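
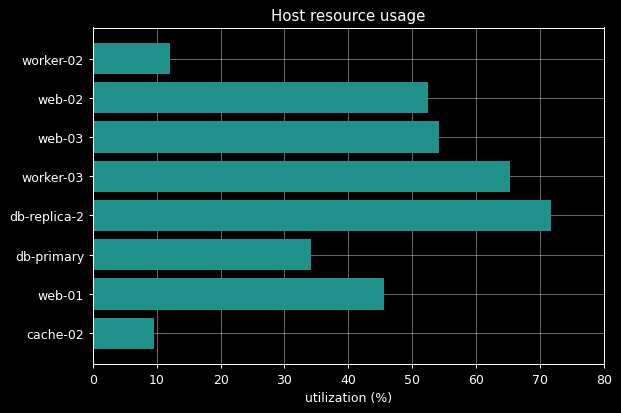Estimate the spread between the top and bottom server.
Max db-replica-2 ≈ 70, min cache-02 ≈ 10; range ≈ 60.

≈ 60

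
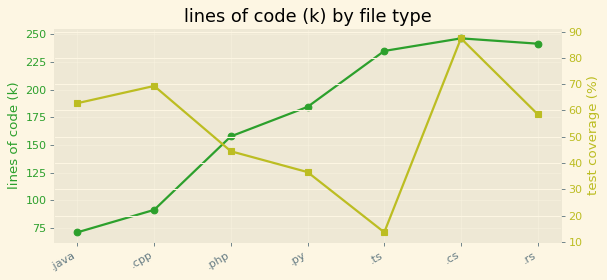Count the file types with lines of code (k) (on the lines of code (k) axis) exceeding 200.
Above 200: .ts, .cs, .rs.

3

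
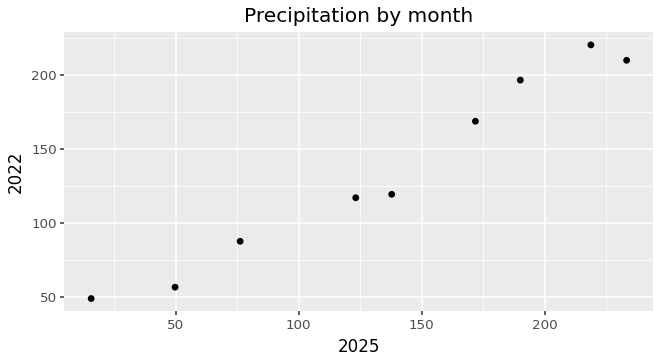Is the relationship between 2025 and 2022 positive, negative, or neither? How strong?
Points are positively correlated; strong (|r| ≈ 1.0).

positive, strong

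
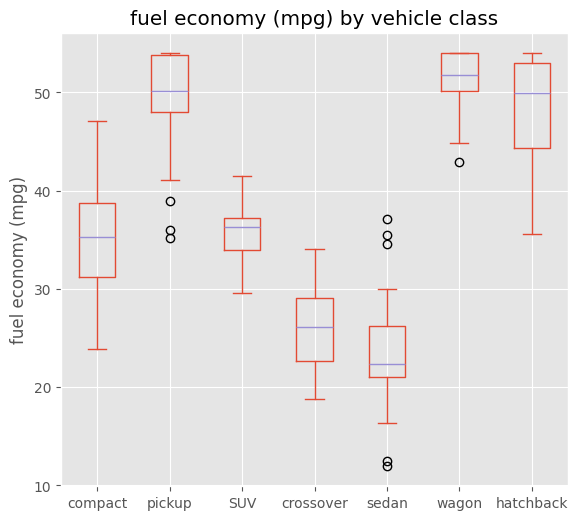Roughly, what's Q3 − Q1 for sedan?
≈ 5

Q3 ≈ 25, Q1 ≈ 20; IQR ≈ 5.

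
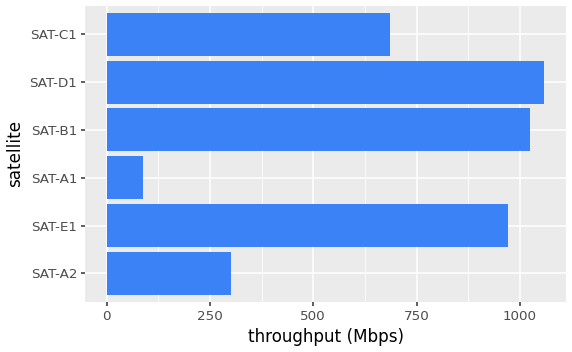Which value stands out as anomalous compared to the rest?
SAT-A1 ≈ 100; the rest sit between ≈ 300 and ≈ 1100.

SAT-A1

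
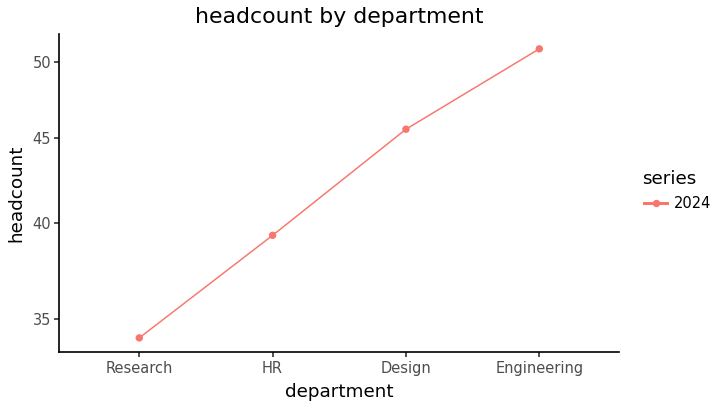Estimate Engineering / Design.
≈ 1.09×

Engineering ≈ 50, Design ≈ 46; 50/46 ≈ 1.09.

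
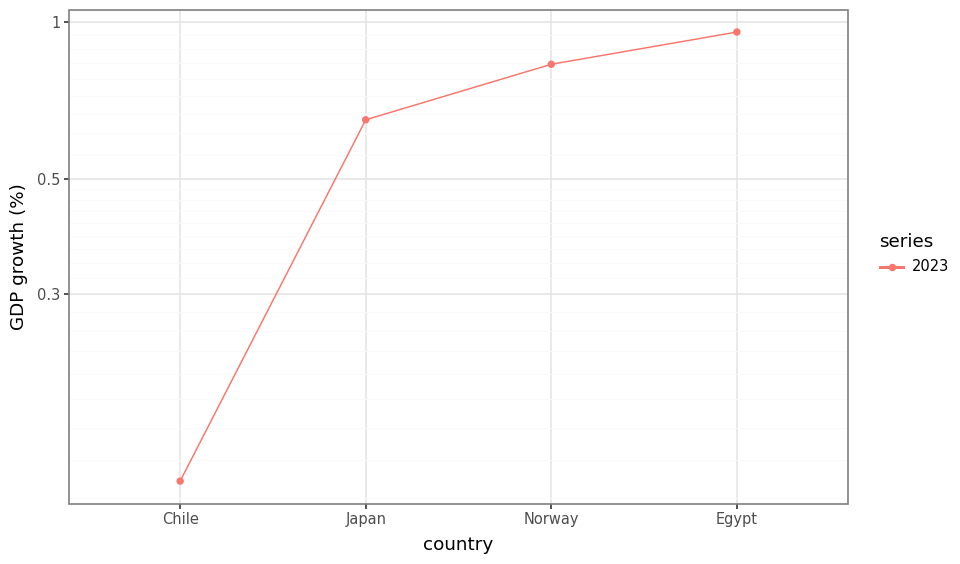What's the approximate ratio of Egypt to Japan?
≈ 1.67×

Egypt ≈ 1.0, Japan ≈ 0.6; 1.0/0.6 ≈ 1.67.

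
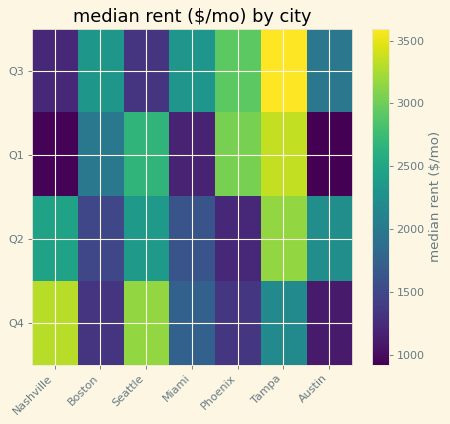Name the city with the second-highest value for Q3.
Top 3 for Q3: Tampa ≈ 3500, Phoenix ≈ 3000, Boston ≈ 2500.

Phoenix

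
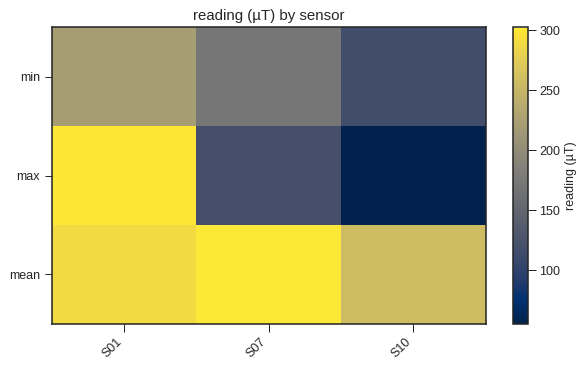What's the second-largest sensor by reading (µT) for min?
S07

Top 3 for min: S01 ≈ 225, S07 ≈ 175, S10 ≈ 125.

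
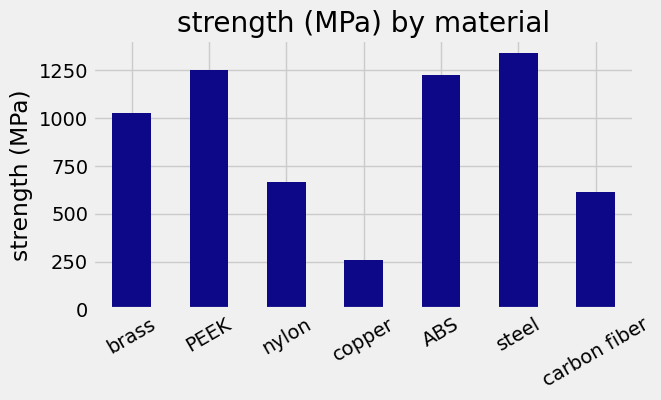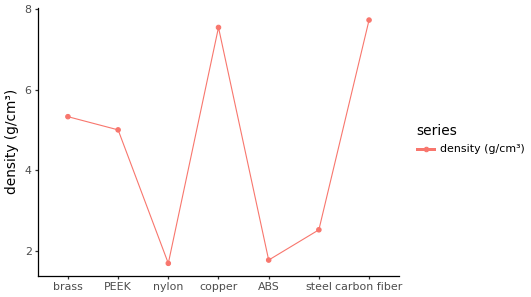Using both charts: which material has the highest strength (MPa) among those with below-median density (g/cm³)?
Chart 2 median density (g/cm³) ≈ 5; below-median materials: nylon, ABS, steel. Among those, steel has the highest strength (MPa) (≈ 1400).

steel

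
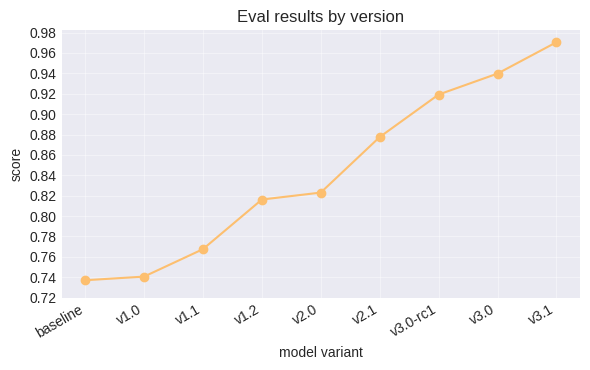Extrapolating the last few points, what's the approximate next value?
Last three: 0.92, 0.94, 0.98 → slope ≈ 0.03/step → next ≈ 1.01.

≈ 1.01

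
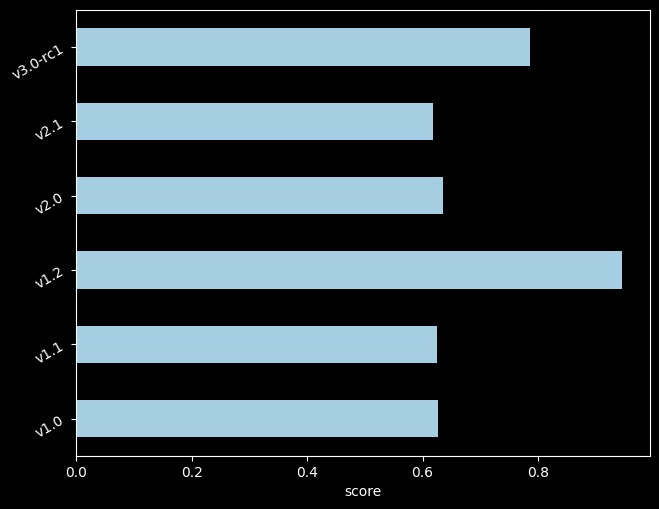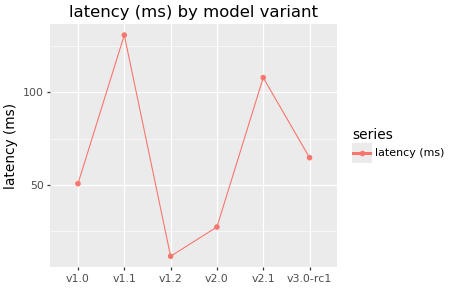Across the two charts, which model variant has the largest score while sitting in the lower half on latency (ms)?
v1.2

Chart 2 median latency (ms) ≈ 60; below-median model variants: v1.0, v1.2, v2.0. Among those, v1.2 has the highest score (≈ 0.9).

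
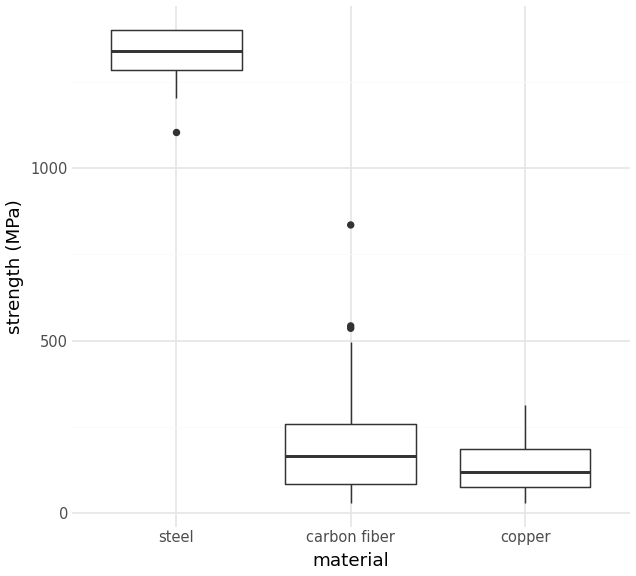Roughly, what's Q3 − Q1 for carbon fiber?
≈ 200

Q3 ≈ 200, Q1 ≈ 0; IQR ≈ 200.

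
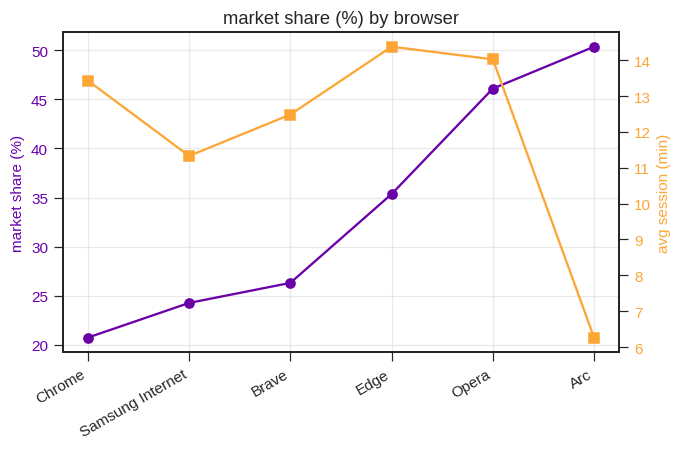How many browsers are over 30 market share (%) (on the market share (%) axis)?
Above 30: Edge, Opera, Arc.

3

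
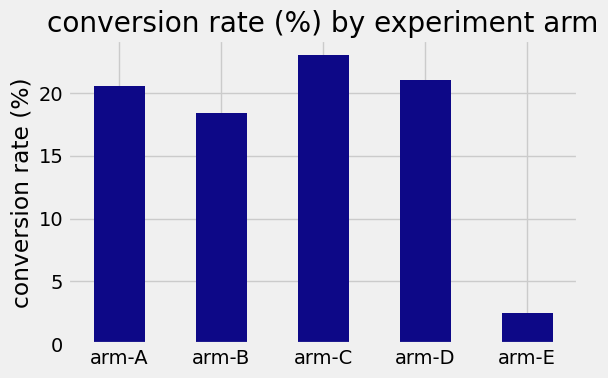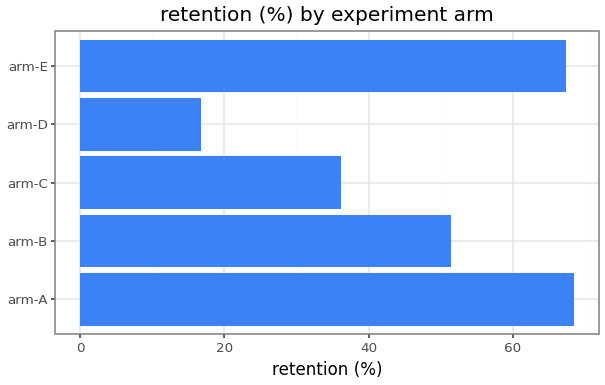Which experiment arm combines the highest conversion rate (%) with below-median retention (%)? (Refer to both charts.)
Chart 2 median retention (%) ≈ 50; below-median experiment arms: arm-C, arm-D. Among those, arm-C has the highest conversion rate (%) (≈ 25).

arm-C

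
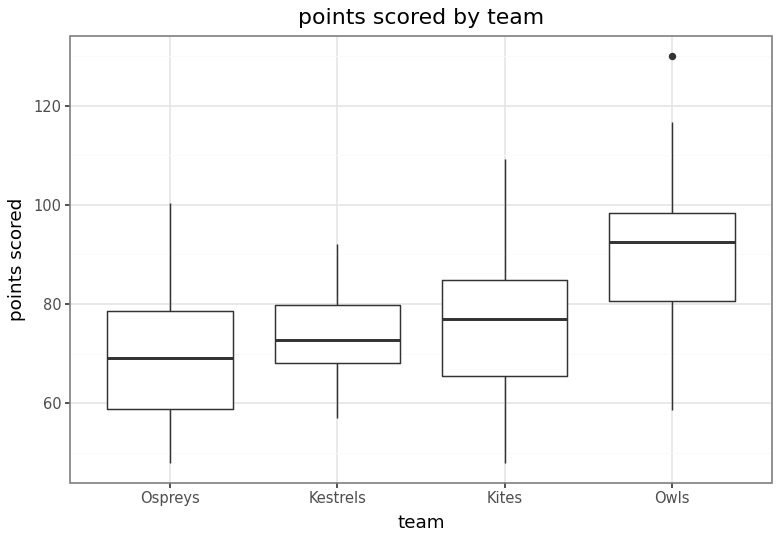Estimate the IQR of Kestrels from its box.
≈ 10

Q3 ≈ 80, Q1 ≈ 70; IQR ≈ 10.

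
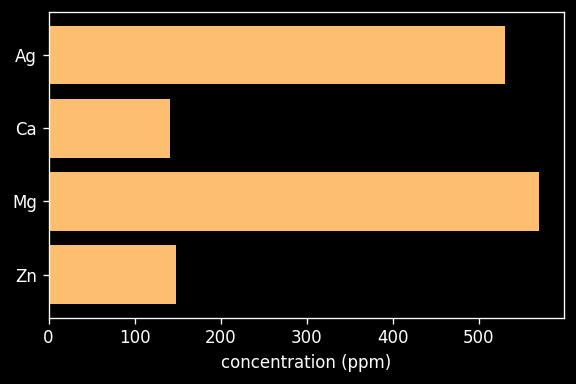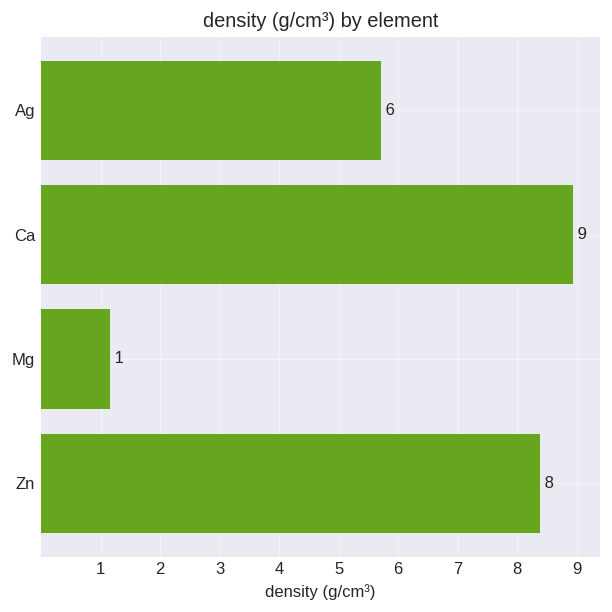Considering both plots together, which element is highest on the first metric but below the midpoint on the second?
Chart 2 median density (g/cm³) ≈ 7; below-median elements: Ag, Mg. Among those, Mg has the highest concentration (ppm) (≈ 600).

Mg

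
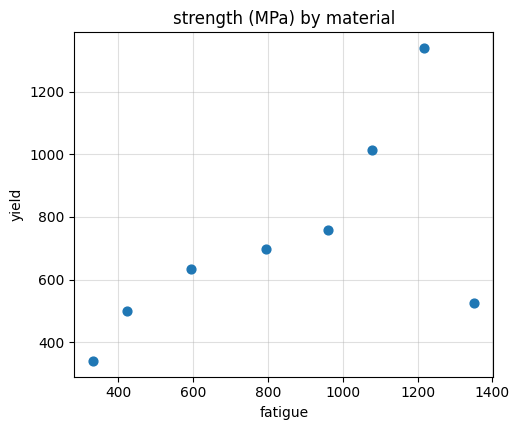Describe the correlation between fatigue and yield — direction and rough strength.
positive, moderate

Points are positively correlated; moderate (|r| ≈ 0.6).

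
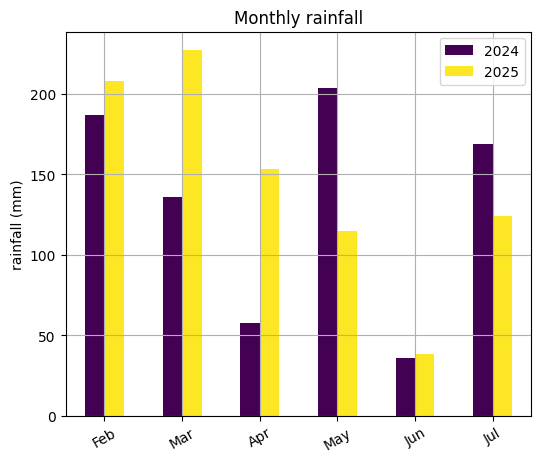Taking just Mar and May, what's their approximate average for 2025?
(220 + 120) / 2 ≈ 170.

≈ 170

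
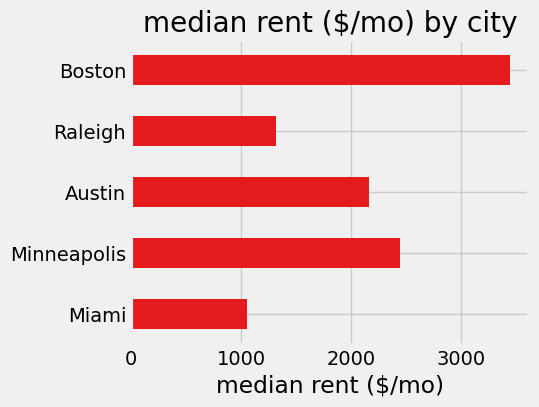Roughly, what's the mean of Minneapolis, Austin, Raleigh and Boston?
≈ 2375

(2500 + 2000 + 1500 + 3500) / 4 ≈ 2375.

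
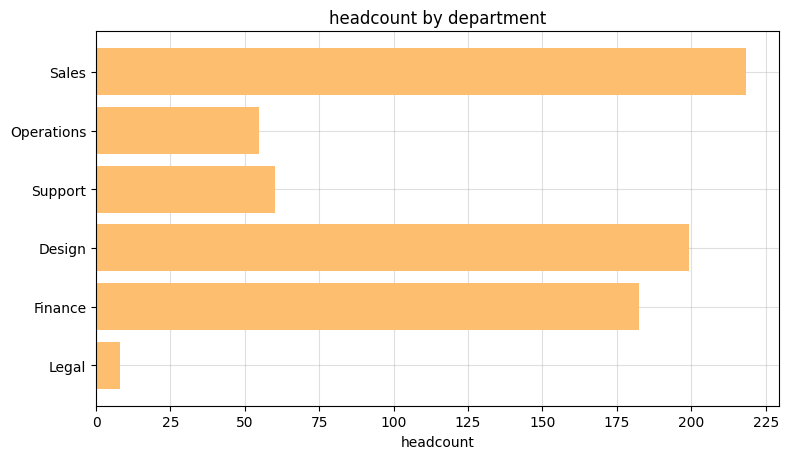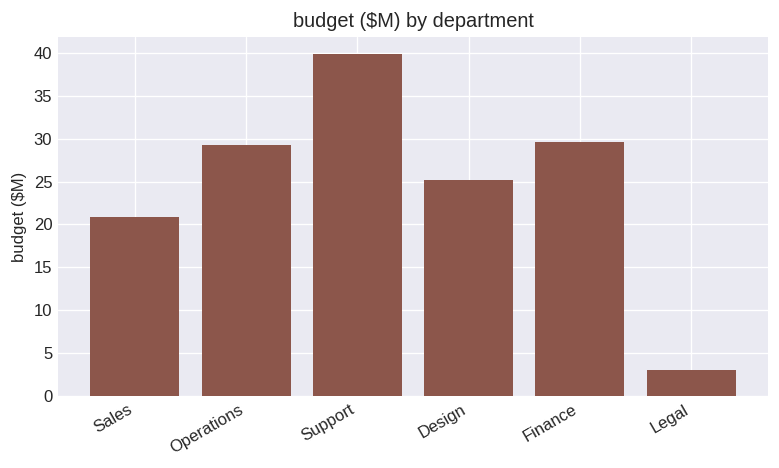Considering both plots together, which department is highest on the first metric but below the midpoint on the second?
Sales

Chart 2 median budget ($M) ≈ 25; below-median departments: Sales, Design, Legal. Among those, Sales has the highest headcount (≈ 225).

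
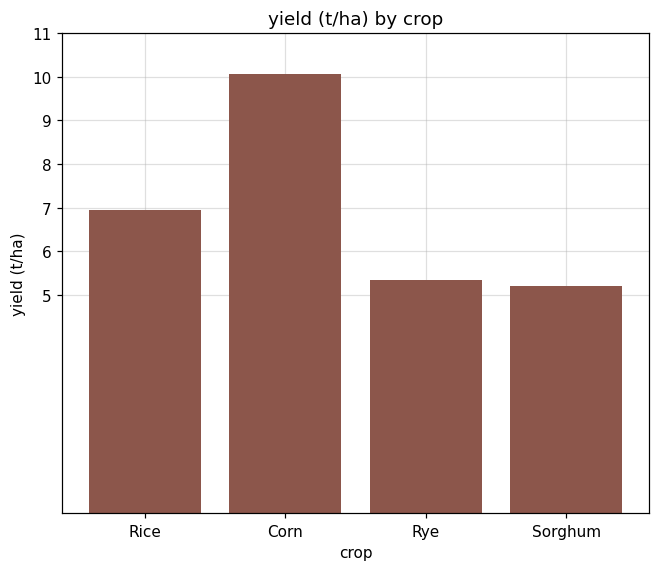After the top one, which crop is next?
Rice

Top 3: Corn ≈ 10, Rice ≈ 7, Rye ≈ 5.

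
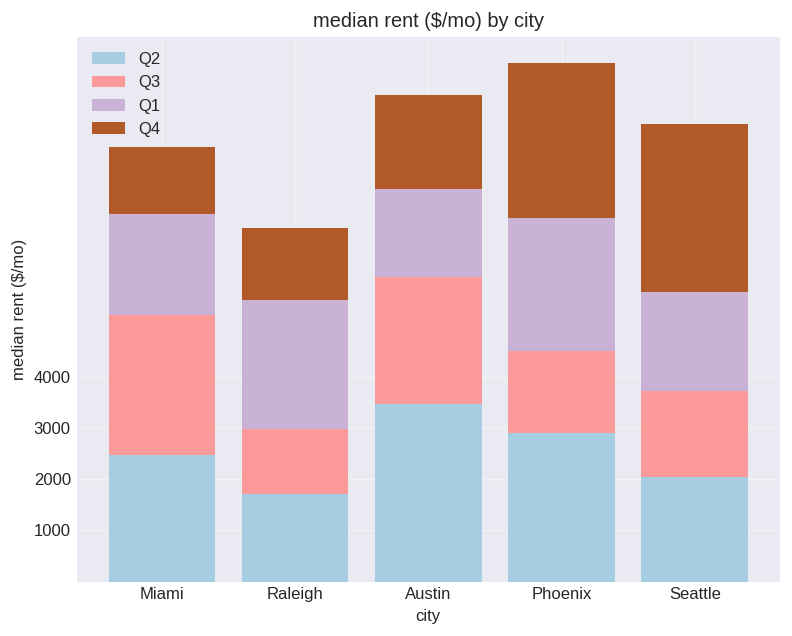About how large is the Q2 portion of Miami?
Q2 top ≈ 2000, bottom ≈ 0; segment ≈ 2000.

≈ 2000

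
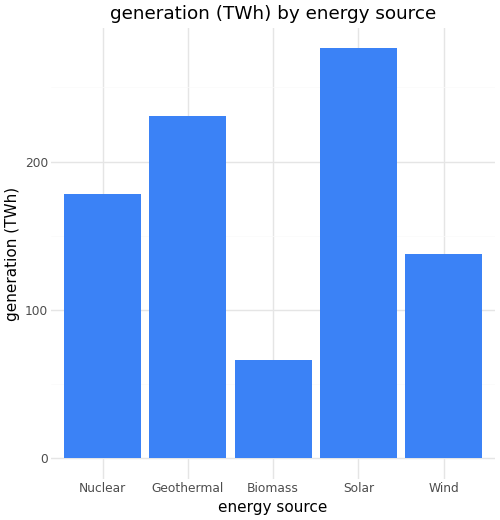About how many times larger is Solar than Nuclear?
≈ 1.57×

Solar ≈ 275, Nuclear ≈ 175; 275/175 ≈ 1.57.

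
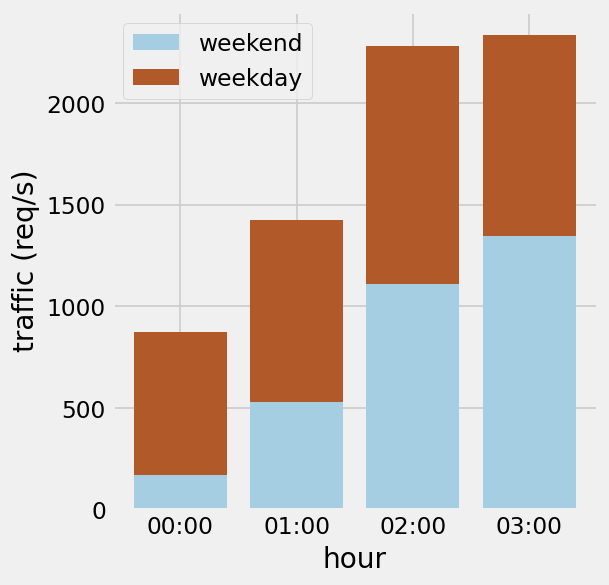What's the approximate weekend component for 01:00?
≈ 600

weekend top ≈ 600, bottom ≈ 0; segment ≈ 600.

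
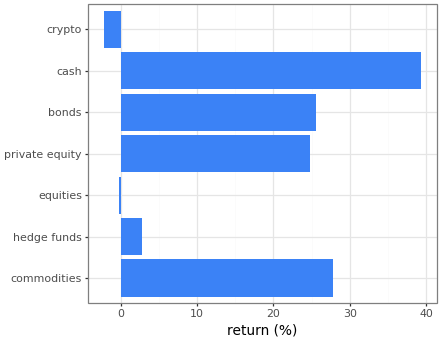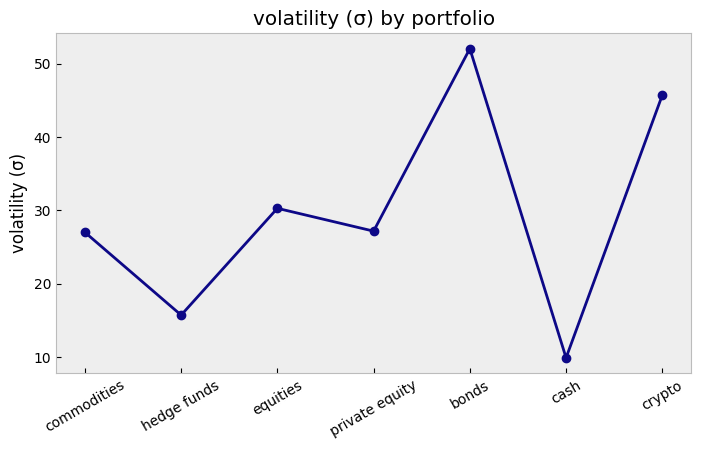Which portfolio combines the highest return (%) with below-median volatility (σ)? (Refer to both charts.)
cash

Chart 2 median volatility (σ) ≈ 25; below-median portfolios: commodities, hedge funds, cash. Among those, cash has the highest return (%) (≈ 40).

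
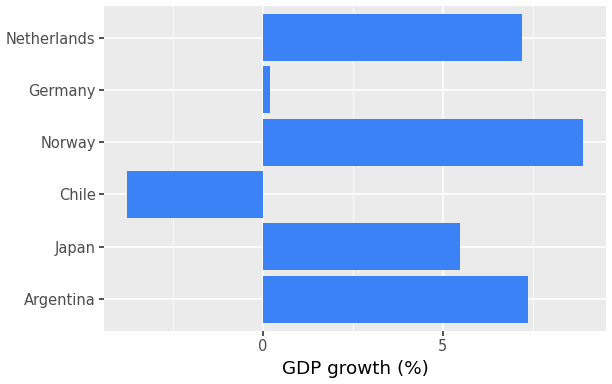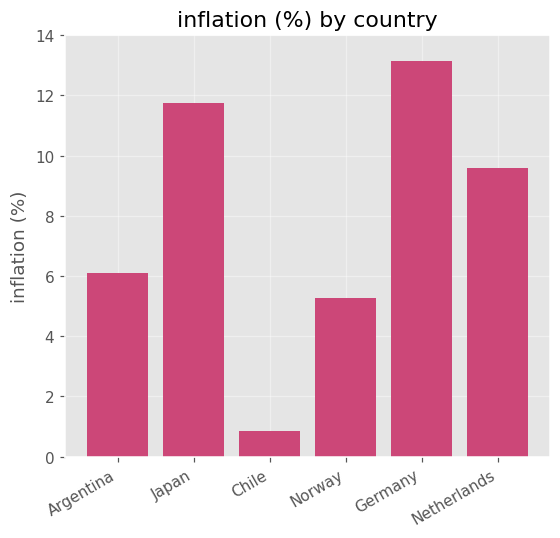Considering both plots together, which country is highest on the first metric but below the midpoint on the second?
Chart 2 median inflation (%) ≈ 8; below-median countries: Argentina, Chile, Norway. Among those, Norway has the highest GDP growth (%) (≈ 9).

Norway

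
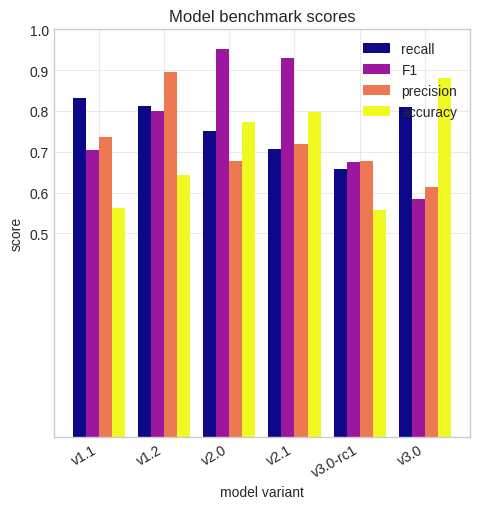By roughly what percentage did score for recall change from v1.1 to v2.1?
v1.1 ≈ 0.8, v2.1 ≈ 0.7; (0.7 − 0.8) / 0.8 ≈ -12.5%.

≈ -12.5%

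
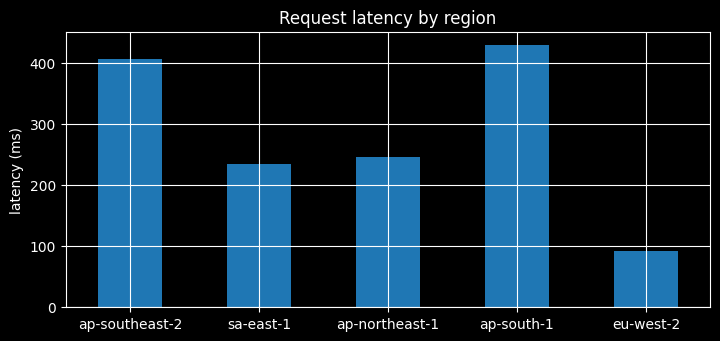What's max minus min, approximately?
Max ap-south-1 ≈ 450, min eu-west-2 ≈ 100; range ≈ 350.

≈ 350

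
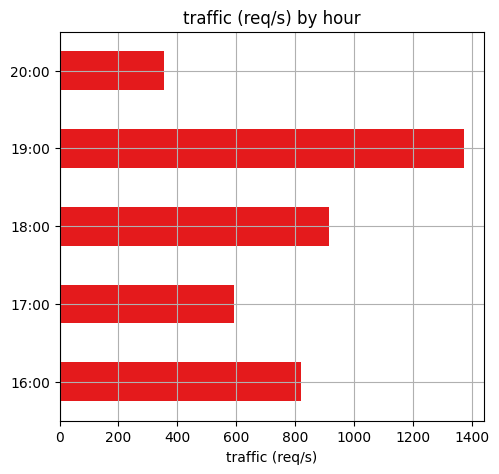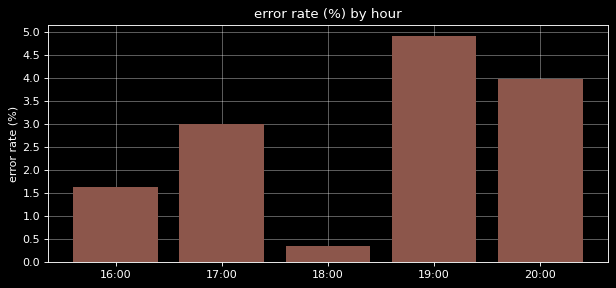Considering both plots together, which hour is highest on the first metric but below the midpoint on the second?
Chart 2 median error rate (%) ≈ 3; below-median hours: 16:00, 18:00. Among those, 18:00 has the highest traffic (req/s) (≈ 1000).

18:00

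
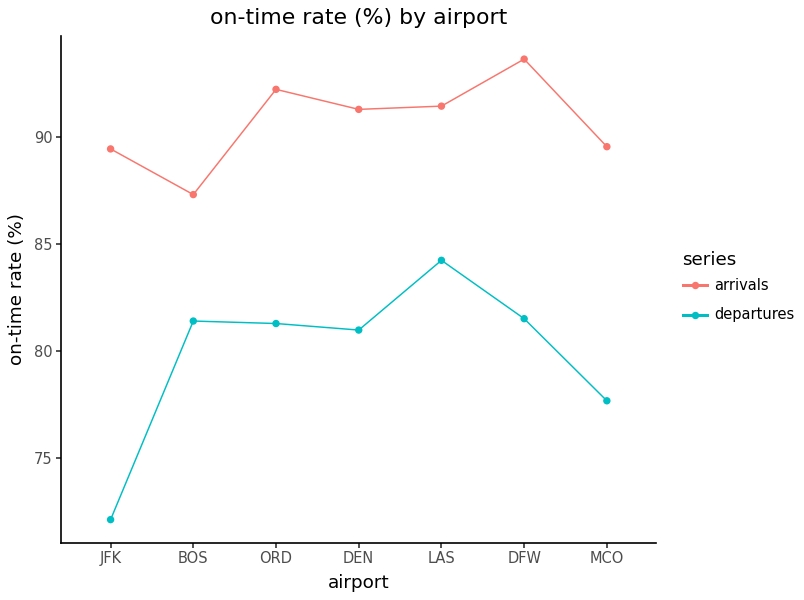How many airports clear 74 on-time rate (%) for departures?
Above 74: BOS, ORD, DEN, LAS, DFW, MCO.

6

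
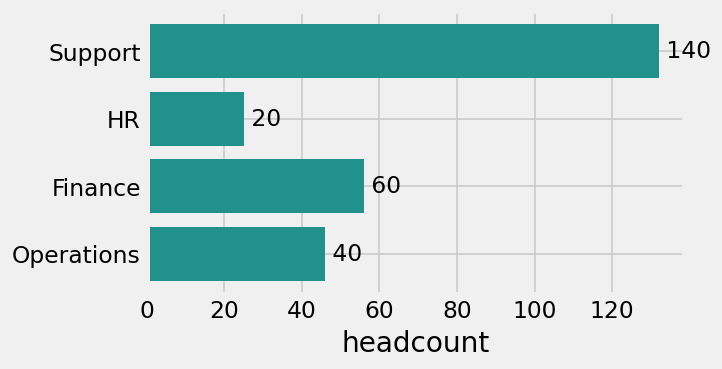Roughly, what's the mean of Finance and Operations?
(60 + 40) / 2 ≈ 50.

≈ 50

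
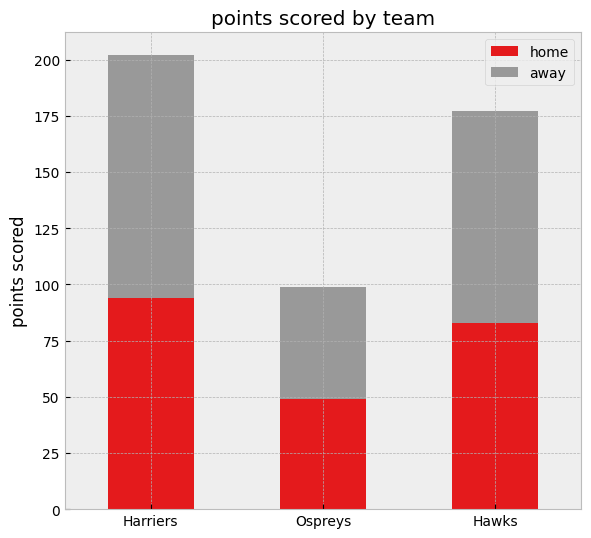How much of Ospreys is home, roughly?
home top ≈ 40, bottom ≈ 0; segment ≈ 40.

≈ 40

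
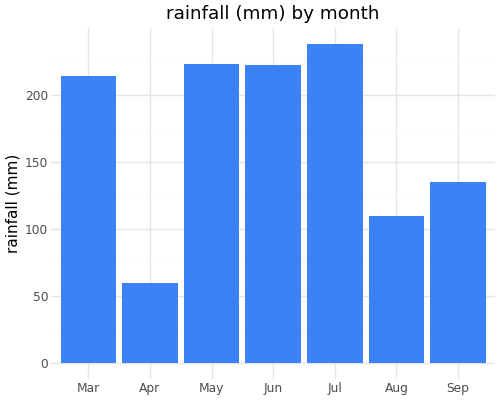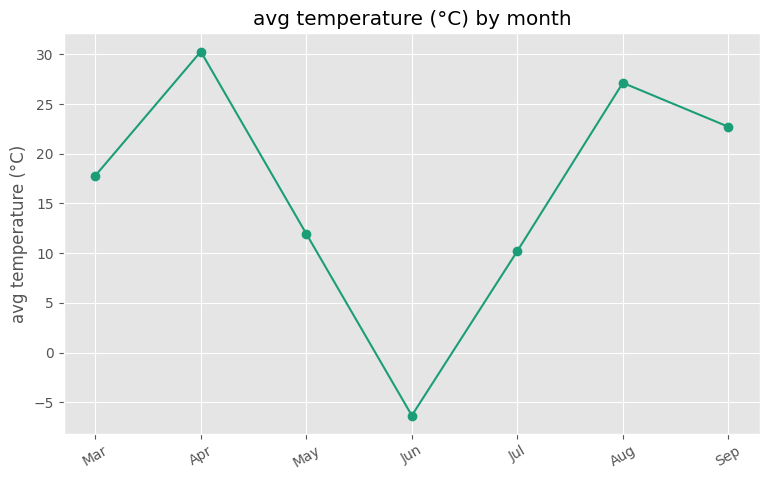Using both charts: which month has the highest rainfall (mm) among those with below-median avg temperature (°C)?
Chart 2 median avg temperature (°C) ≈ 20; below-median months: May, Jun, Jul. Among those, Jul has the highest rainfall (mm) (≈ 250).

Jul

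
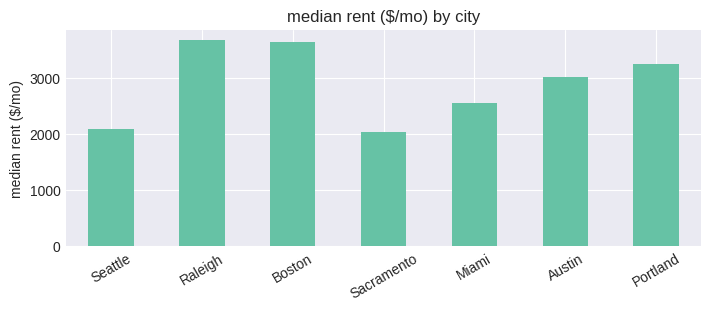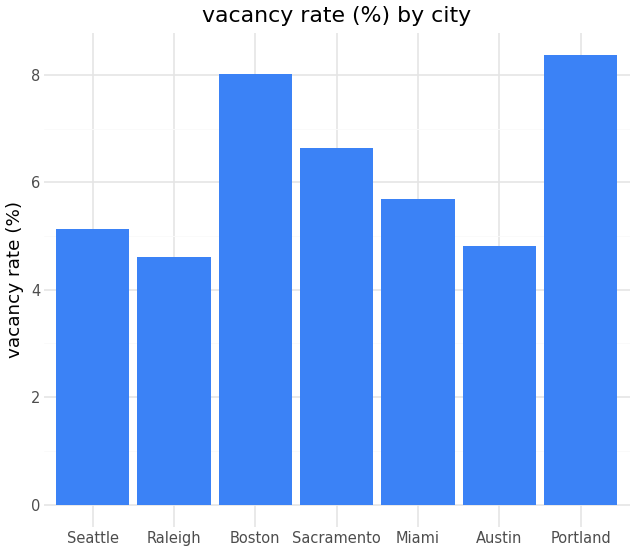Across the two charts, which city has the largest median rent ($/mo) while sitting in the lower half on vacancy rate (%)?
Chart 2 median vacancy rate (%) ≈ 6; below-median cities: Seattle, Raleigh, Austin. Among those, Raleigh has the highest median rent ($/mo) (≈ 3500).

Raleigh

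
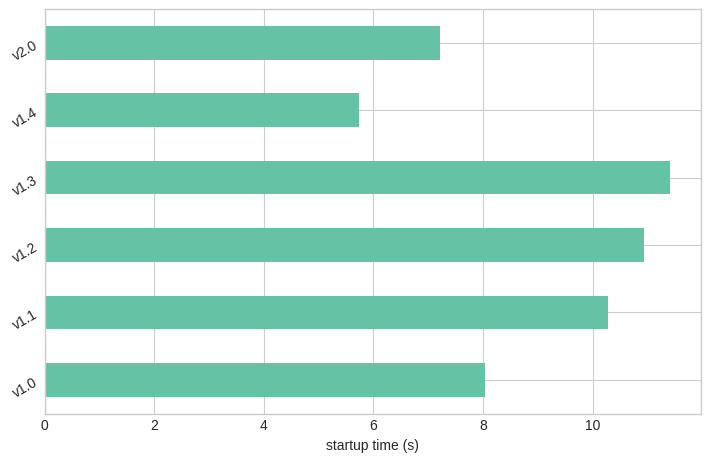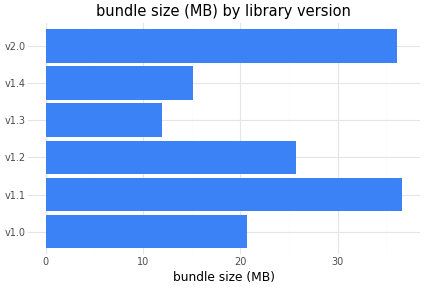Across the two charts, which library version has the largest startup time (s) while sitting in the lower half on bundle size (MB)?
Chart 2 median bundle size (MB) ≈ 25; below-median library versions: v1.0, v1.3, v1.4. Among those, v1.3 has the highest startup time (s) (≈ 12).

v1.3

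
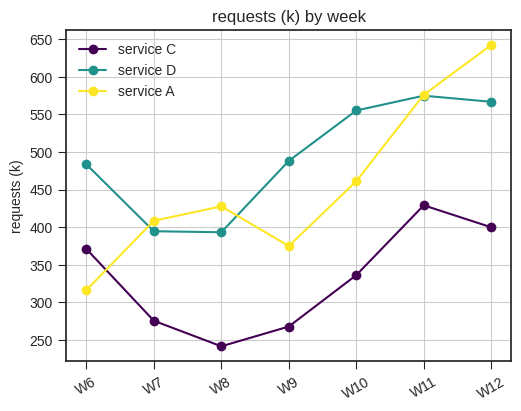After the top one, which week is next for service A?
Top 3 for service A: W12 ≈ 650, W11 ≈ 600, W10 ≈ 450.

W11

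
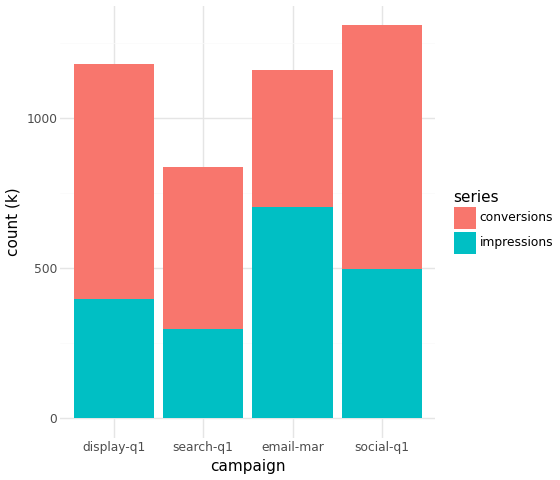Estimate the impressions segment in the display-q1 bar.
impressions top ≈ 400, bottom ≈ 0; segment ≈ 400.

≈ 400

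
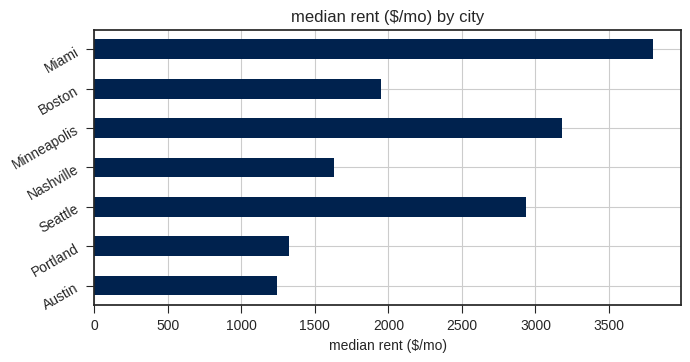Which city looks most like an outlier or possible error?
Miami

Miami ≈ 4000; the rest sit between ≈ 1000 and ≈ 3000.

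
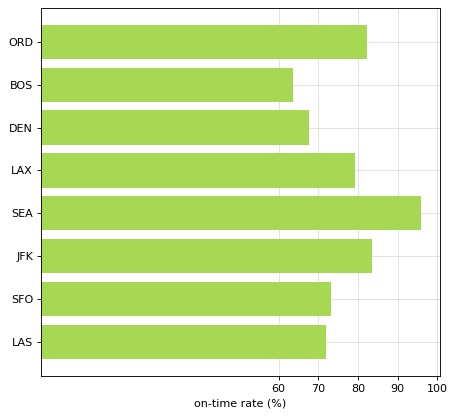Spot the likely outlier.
SEA

SEA ≈ 100; the rest sit between ≈ 60 and ≈ 80.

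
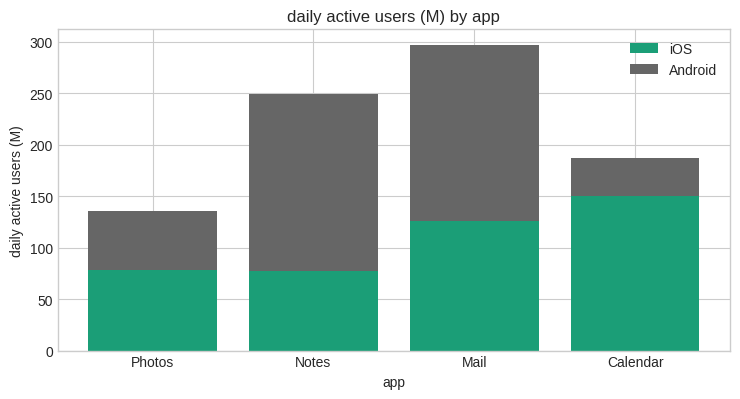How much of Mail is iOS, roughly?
iOS top ≈ 125, bottom ≈ 0; segment ≈ 125.

≈ 125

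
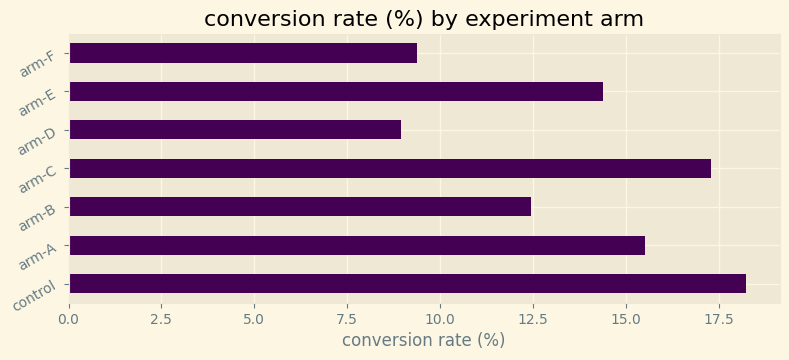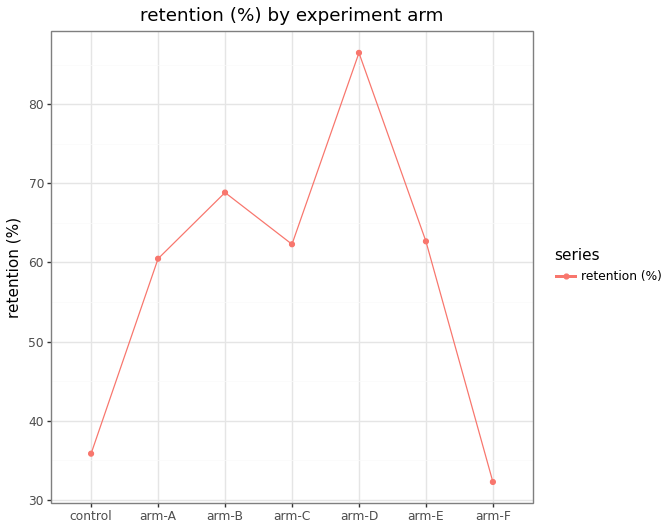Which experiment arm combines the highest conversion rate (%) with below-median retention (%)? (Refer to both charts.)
control

Chart 2 median retention (%) ≈ 60; below-median experiment arms: control, arm-A, arm-F. Among those, control has the highest conversion rate (%) (≈ 18).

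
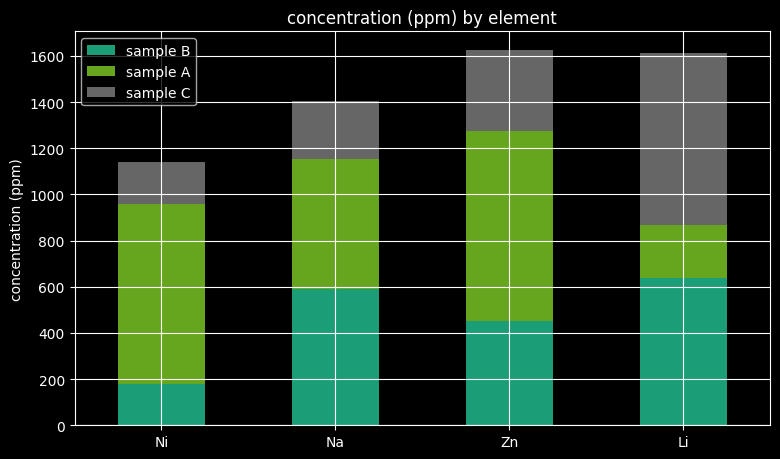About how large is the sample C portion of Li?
≈ 800

sample C top ≈ 1600, bottom ≈ 800; segment ≈ 800.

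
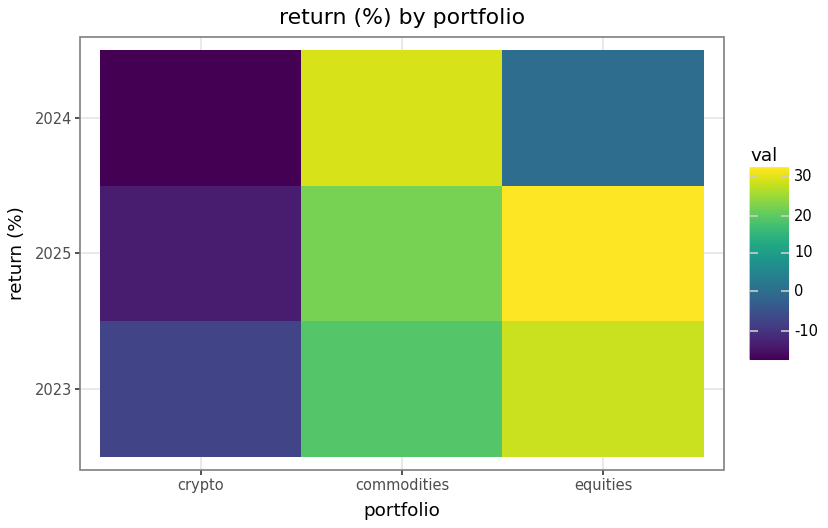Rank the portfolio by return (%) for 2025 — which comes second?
Top 3 for 2025: equities ≈ 30, commodities ≈ 20, crypto ≈ -15.

commodities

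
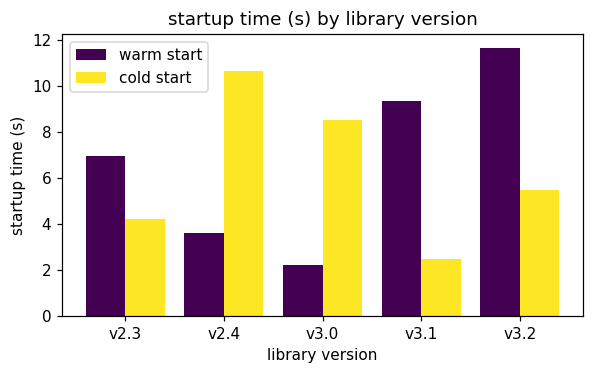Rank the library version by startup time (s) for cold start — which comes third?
Top 4 for cold start: v2.4 ≈ 11, v3.0 ≈ 9, v3.2 ≈ 5, v2.3 ≈ 4.

v3.2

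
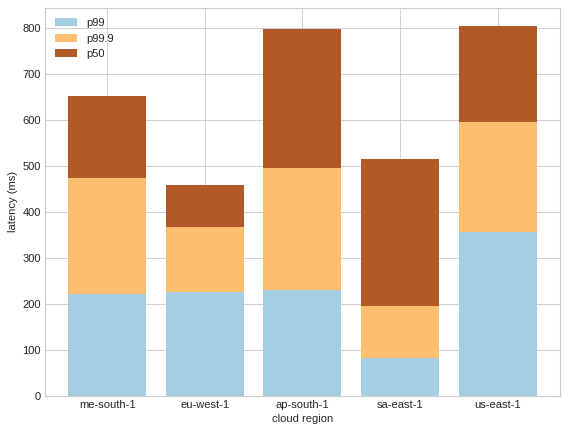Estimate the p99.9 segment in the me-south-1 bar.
≈ 300

p99.9 top ≈ 500, bottom ≈ 200; segment ≈ 300.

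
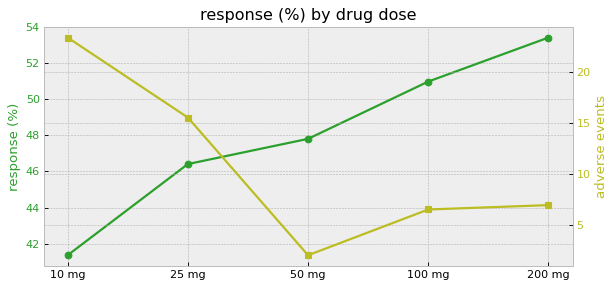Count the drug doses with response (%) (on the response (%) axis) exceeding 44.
4

Above 44: 25 mg, 50 mg, 100 mg, 200 mg.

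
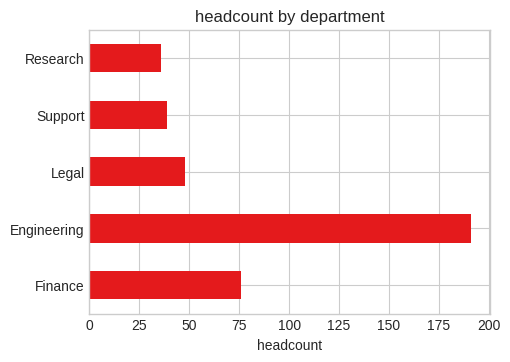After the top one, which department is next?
Finance

Top 3: Engineering ≈ 200, Finance ≈ 80, Legal ≈ 40.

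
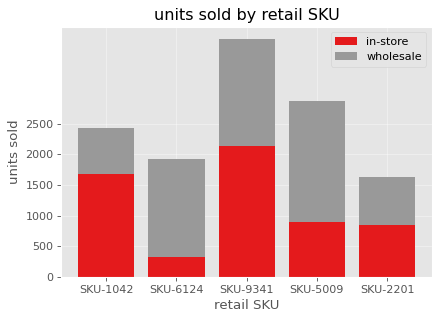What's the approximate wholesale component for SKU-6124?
wholesale top ≈ 2000, bottom ≈ 500; segment ≈ 1500.

≈ 1500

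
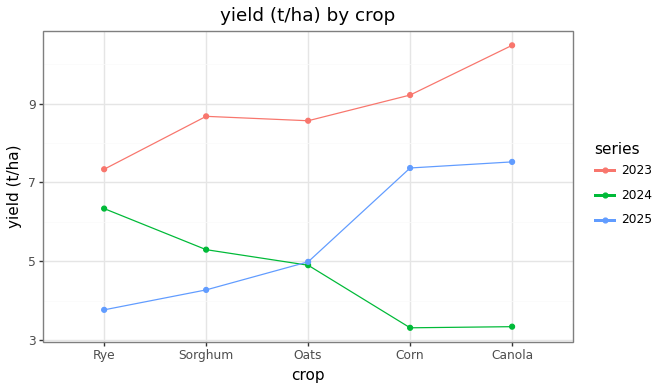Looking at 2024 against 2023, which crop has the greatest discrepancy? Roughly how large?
Canola: 2024 ≈ 3, 2023 ≈ 10 → gap ≈ 7. Next-largest (Corn) is only ≈ 6.

Canola, ≈ 7 t/ha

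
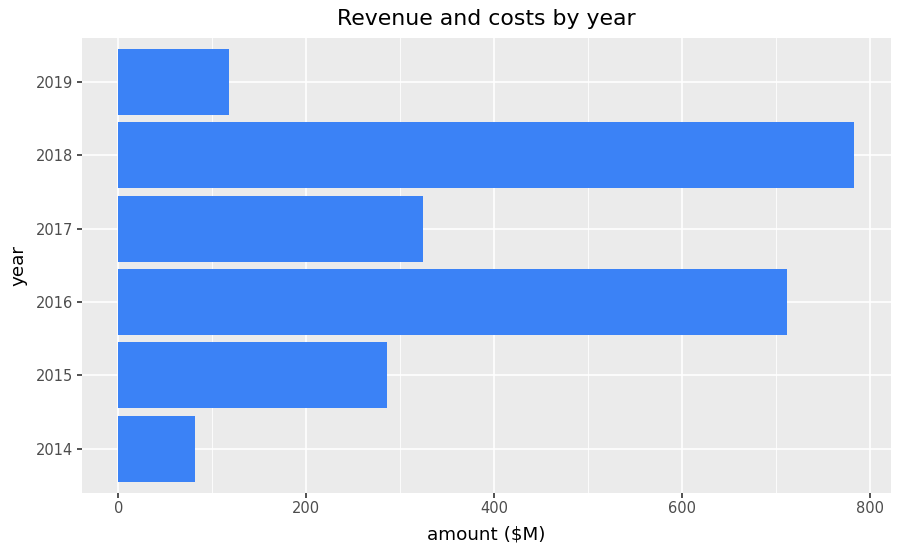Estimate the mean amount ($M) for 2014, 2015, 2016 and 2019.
≈ 300

(100 + 300 + 700 + 100) / 4 ≈ 300.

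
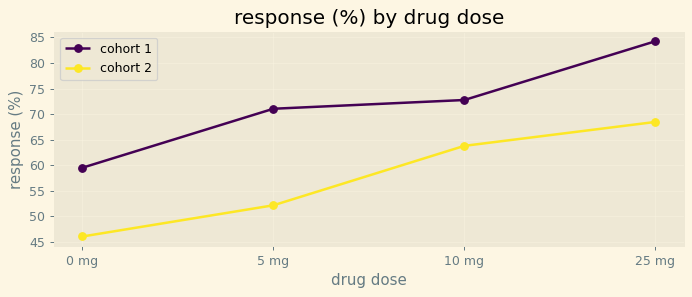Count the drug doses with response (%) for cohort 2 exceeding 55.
2

Above 55: 10 mg, 25 mg.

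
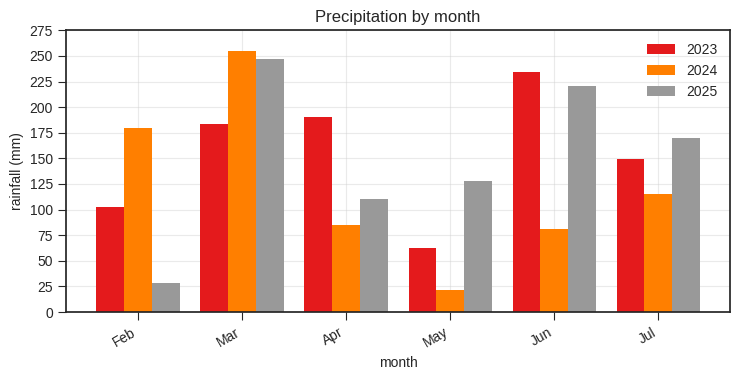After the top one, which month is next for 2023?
Top 3 for 2023: Jun ≈ 225, Apr ≈ 200, Mar ≈ 175.

Apr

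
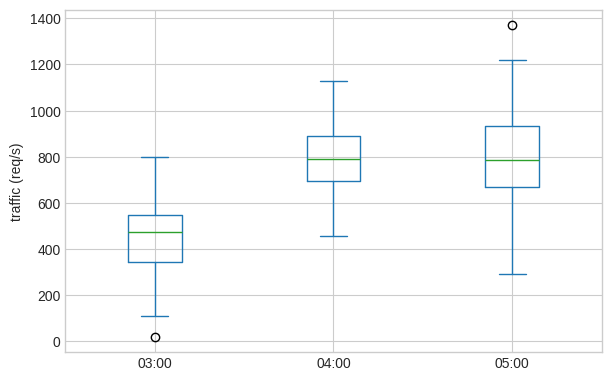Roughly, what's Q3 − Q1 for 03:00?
≈ 200

Q3 ≈ 550, Q1 ≈ 350; IQR ≈ 200.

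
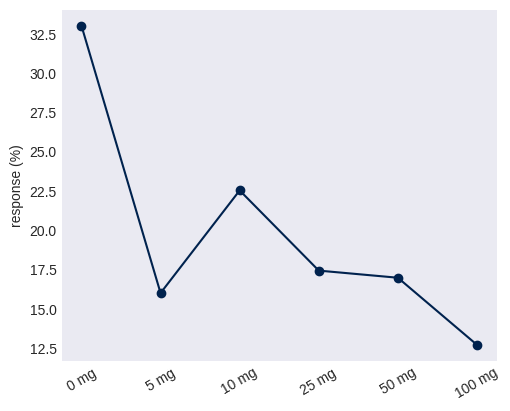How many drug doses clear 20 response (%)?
2

Above 20: 0 mg, 10 mg.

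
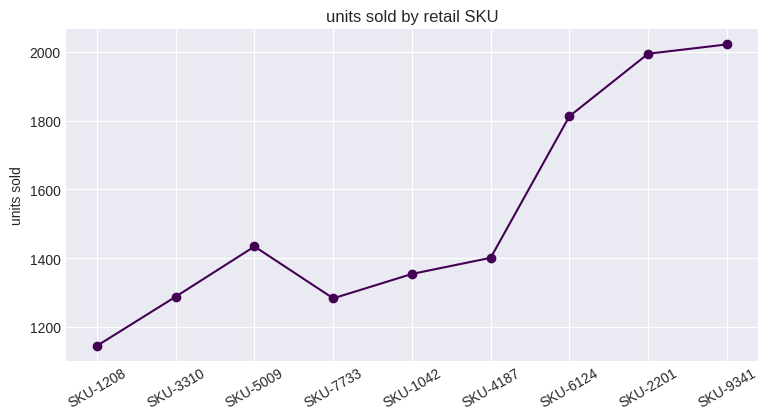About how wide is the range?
≈ 900

Max SKU-9341 ≈ 2000, min SKU-1208 ≈ 1100; range ≈ 900.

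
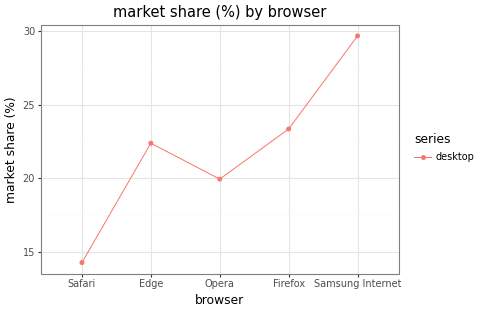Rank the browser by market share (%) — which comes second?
Top 3: Samsung Internet ≈ 30, Firefox ≈ 24, Edge ≈ 22.

Firefox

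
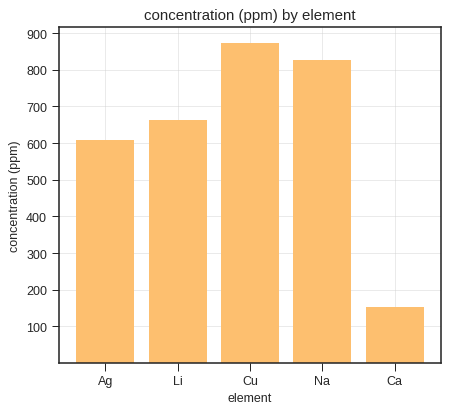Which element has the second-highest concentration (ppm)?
Top 3: Cu ≈ 900, Na ≈ 800, Li ≈ 700.

Na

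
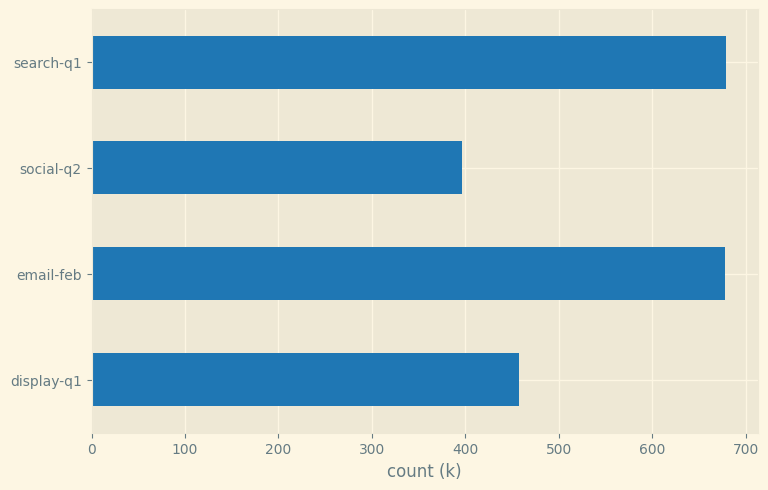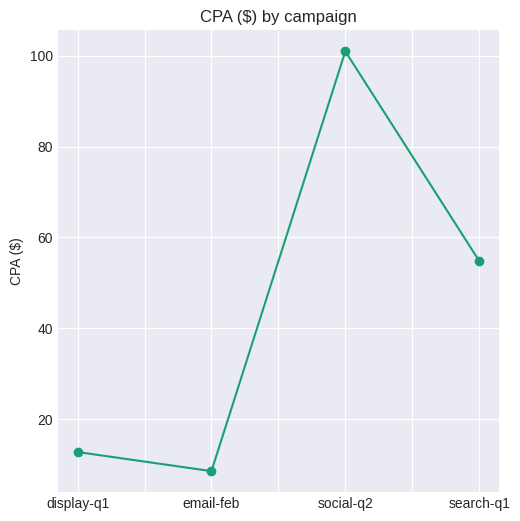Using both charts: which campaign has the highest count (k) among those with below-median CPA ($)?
Chart 2 median CPA ($) ≈ 30; below-median campaigns: display-q1, email-feb. Among those, email-feb has the highest count (k) (≈ 700).

email-feb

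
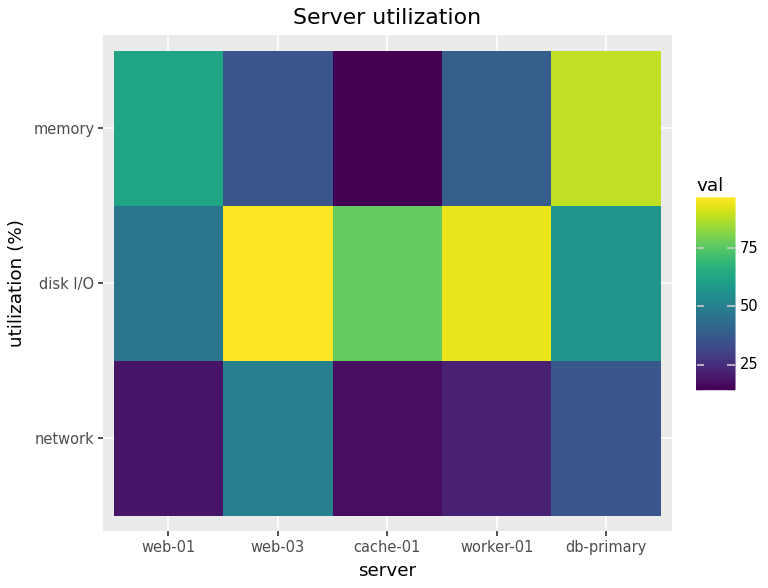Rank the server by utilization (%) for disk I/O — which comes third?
Top 4 for disk I/O: web-03 ≈ 100, worker-01 ≈ 90, cache-01 ≈ 80, db-primary ≈ 60.

cache-01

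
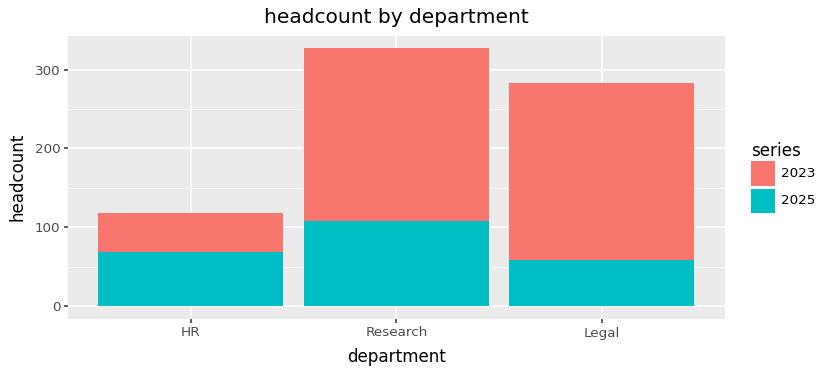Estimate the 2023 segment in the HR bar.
≈ 50

2023 top ≈ 100, bottom ≈ 50; segment ≈ 50.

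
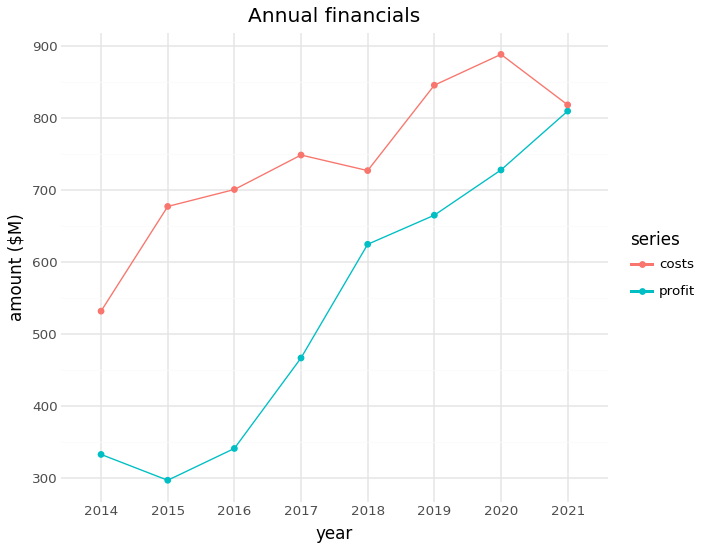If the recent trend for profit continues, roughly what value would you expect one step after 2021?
Last three: 650, 750, 800 → slope ≈ 75/step → next ≈ 875.

≈ 875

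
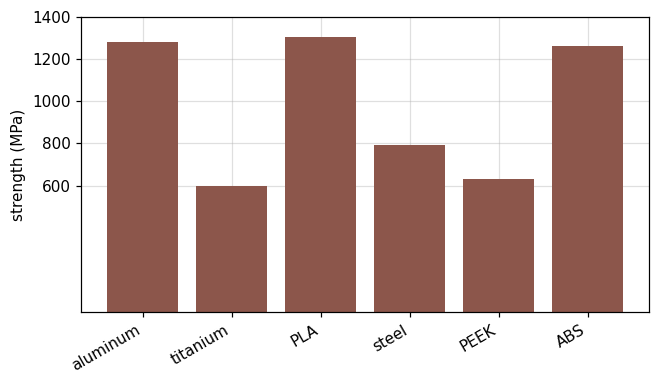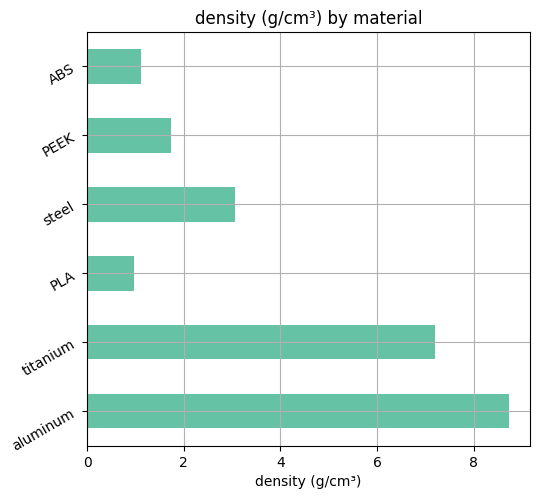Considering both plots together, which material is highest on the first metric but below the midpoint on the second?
Chart 2 median density (g/cm³) ≈ 2; below-median materials: PLA, PEEK, ABS. Among those, PLA has the highest strength (MPa) (≈ 1400).

PLA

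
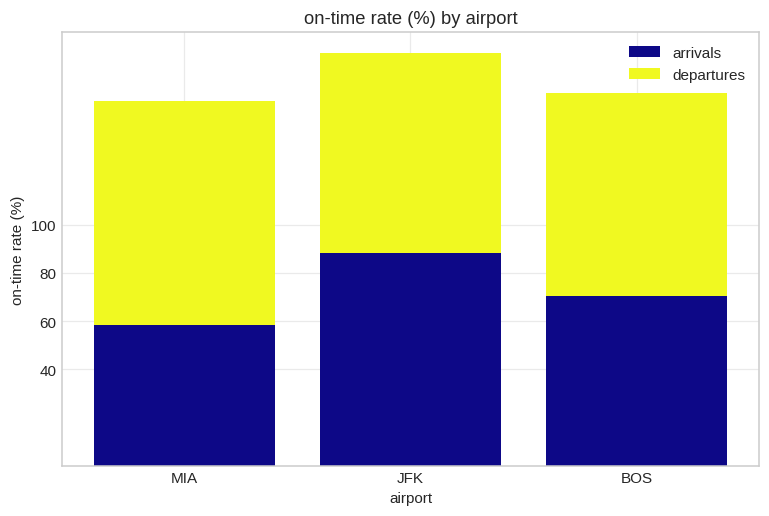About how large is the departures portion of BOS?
≈ 80

departures top ≈ 160, bottom ≈ 80; segment ≈ 80.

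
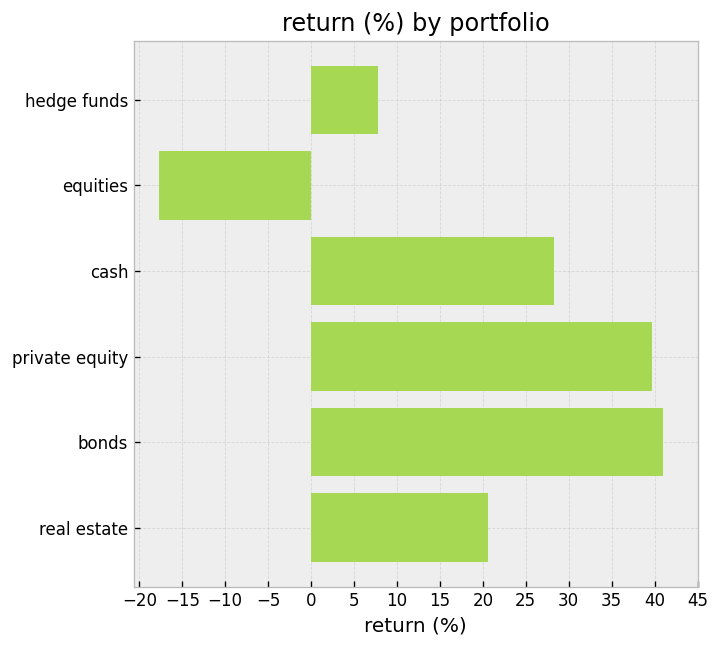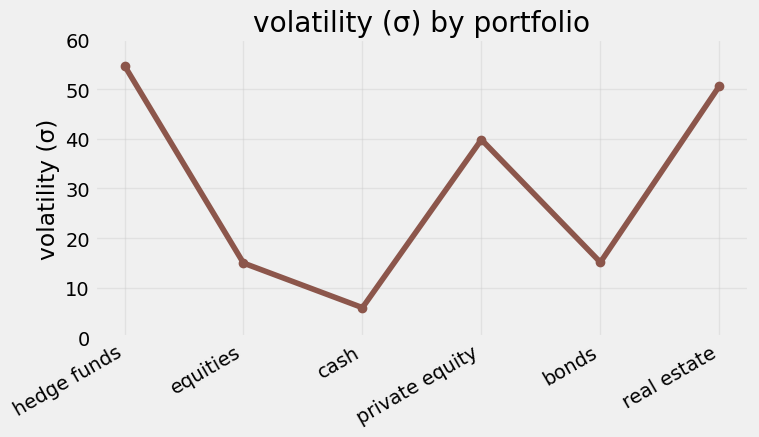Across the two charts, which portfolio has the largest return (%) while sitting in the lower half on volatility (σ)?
bonds

Chart 2 median volatility (σ) ≈ 30; below-median portfolios: equities, cash, bonds. Among those, bonds has the highest return (%) (≈ 40).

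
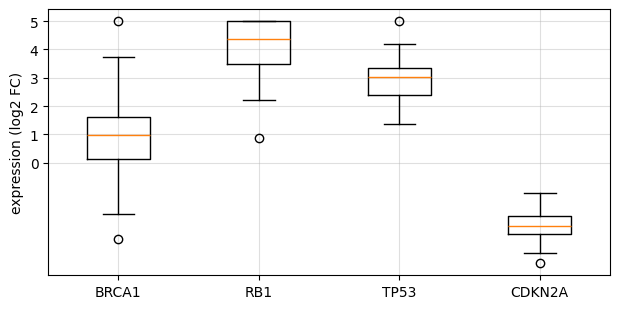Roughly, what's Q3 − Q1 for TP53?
Q3 ≈ 3, Q1 ≈ 2; IQR ≈ 1.

≈ 1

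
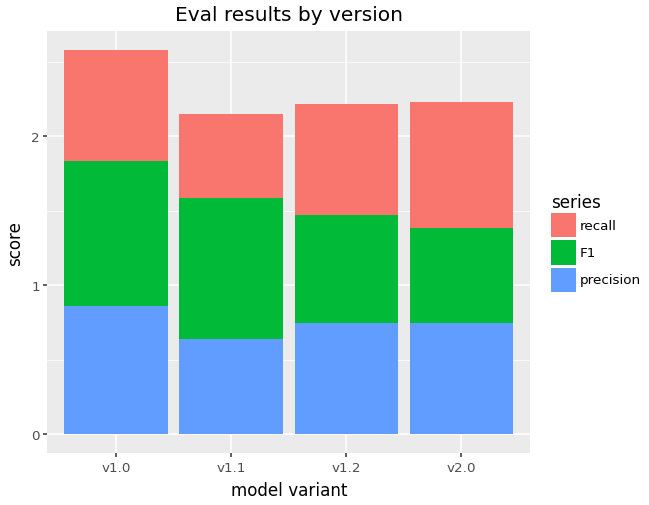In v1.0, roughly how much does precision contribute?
≈ 1.0

precision top ≈ 1.0, bottom ≈ 0.0; segment ≈ 1.0.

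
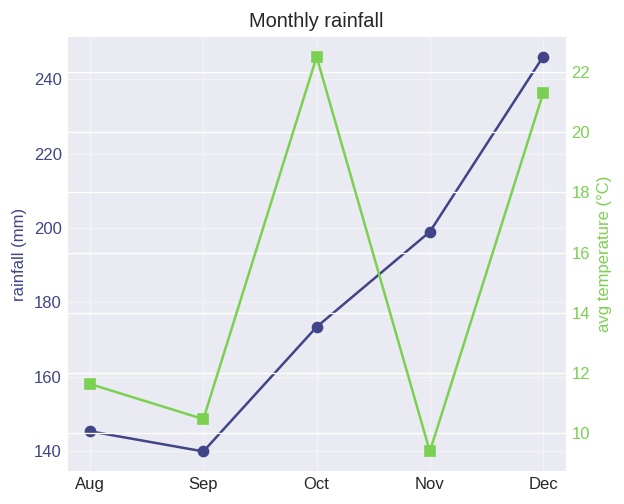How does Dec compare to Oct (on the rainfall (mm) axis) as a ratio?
Dec ≈ 250, Oct ≈ 170; 250/170 ≈ 1.47.

≈ 1.47×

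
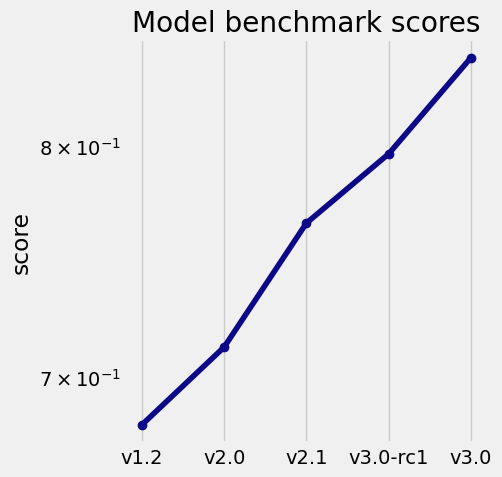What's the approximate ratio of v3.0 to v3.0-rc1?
≈ 1.05×

v3.0 ≈ 0.84, v3.0-rc1 ≈ 0.80; 0.84/0.80 ≈ 1.05.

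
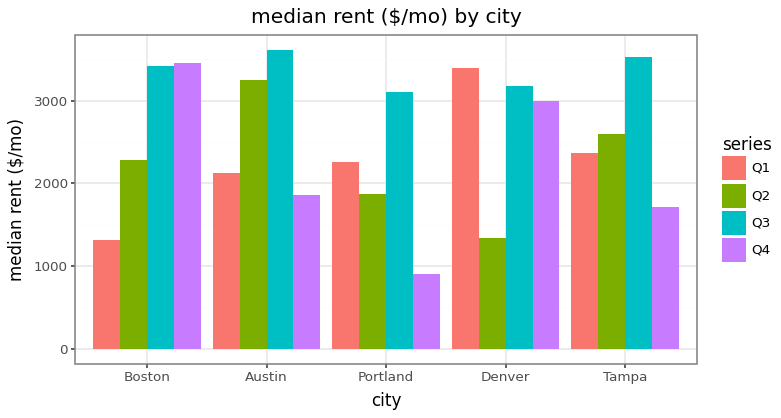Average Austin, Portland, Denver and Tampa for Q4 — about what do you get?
≈ 1875

(2000 + 1000 + 3000 + 1500) / 4 ≈ 1875.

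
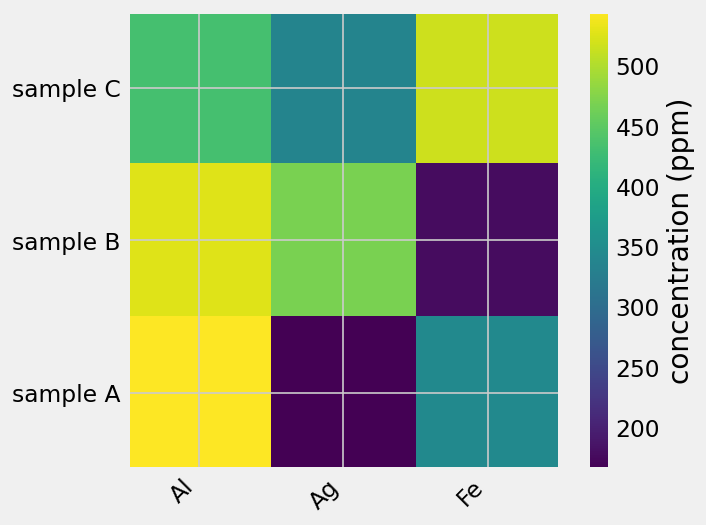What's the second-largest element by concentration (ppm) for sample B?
Top 3 for sample B: Al ≈ 550, Ag ≈ 450, Fe ≈ 200.

Ag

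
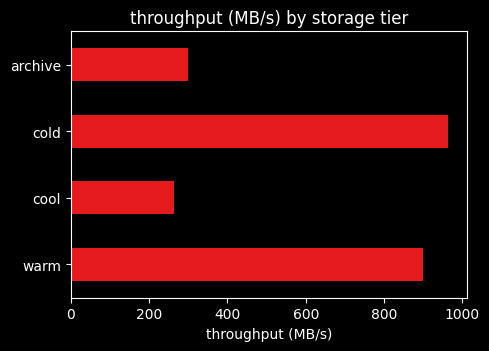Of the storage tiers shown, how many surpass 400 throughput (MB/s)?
Above 400: warm, cold.

2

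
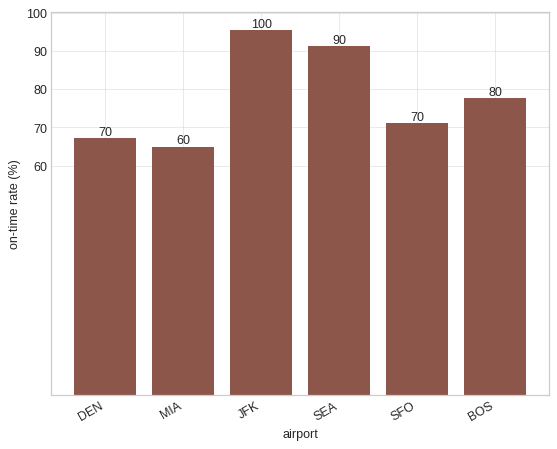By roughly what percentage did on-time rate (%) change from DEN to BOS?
≈ +14.3%

DEN ≈ 70, BOS ≈ 80; (80 − 70) / 70 ≈ +14.3%.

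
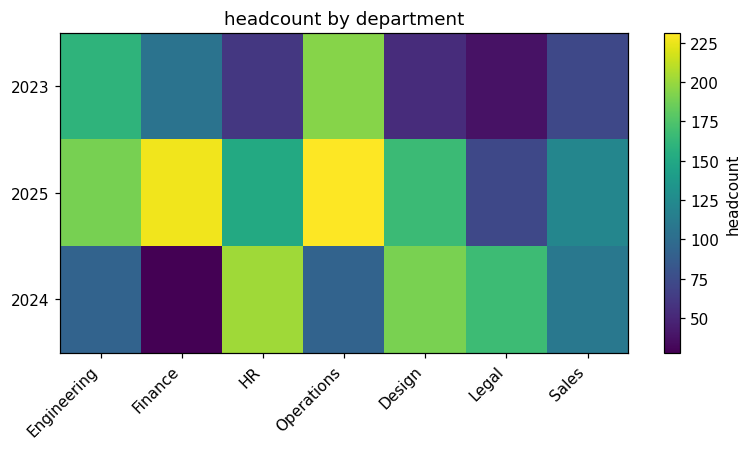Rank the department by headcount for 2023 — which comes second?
Top 3 for 2023: Operations ≈ 200, Engineering ≈ 160, Finance ≈ 100.

Engineering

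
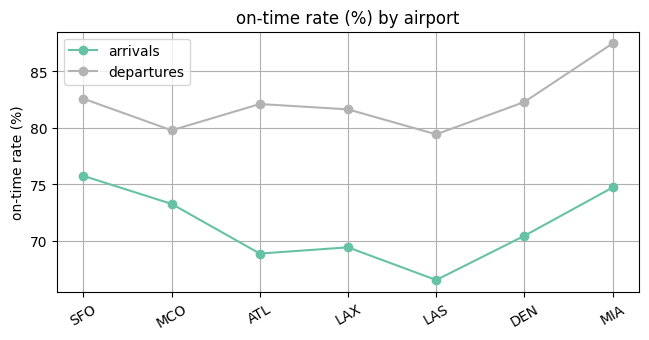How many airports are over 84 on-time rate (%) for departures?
1

Above 84: MIA.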